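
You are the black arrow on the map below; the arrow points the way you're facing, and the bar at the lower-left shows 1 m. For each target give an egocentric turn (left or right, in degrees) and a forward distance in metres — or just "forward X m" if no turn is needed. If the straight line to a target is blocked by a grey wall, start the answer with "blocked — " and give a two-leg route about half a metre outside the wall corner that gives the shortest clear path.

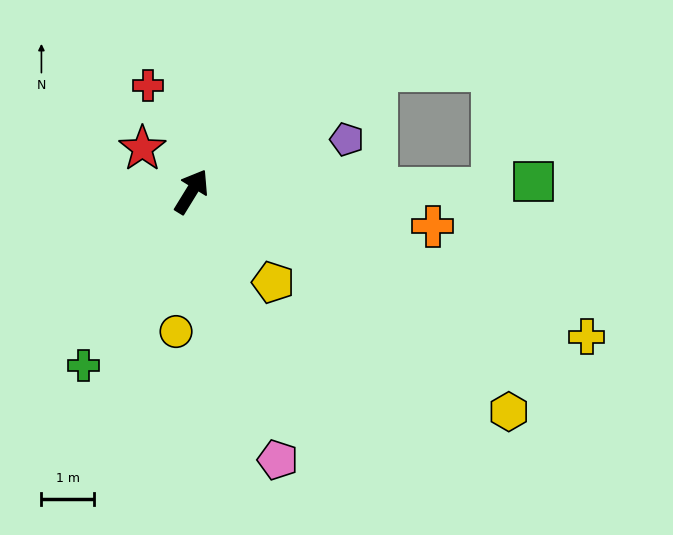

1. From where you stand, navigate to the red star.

turn left 80°, forward 1.2 m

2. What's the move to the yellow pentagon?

turn right 106°, forward 2.3 m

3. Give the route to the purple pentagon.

turn right 40°, forward 3.1 m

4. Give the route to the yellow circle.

turn right 155°, forward 2.7 m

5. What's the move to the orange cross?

turn right 67°, forward 4.7 m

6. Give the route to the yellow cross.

turn right 79°, forward 8.0 m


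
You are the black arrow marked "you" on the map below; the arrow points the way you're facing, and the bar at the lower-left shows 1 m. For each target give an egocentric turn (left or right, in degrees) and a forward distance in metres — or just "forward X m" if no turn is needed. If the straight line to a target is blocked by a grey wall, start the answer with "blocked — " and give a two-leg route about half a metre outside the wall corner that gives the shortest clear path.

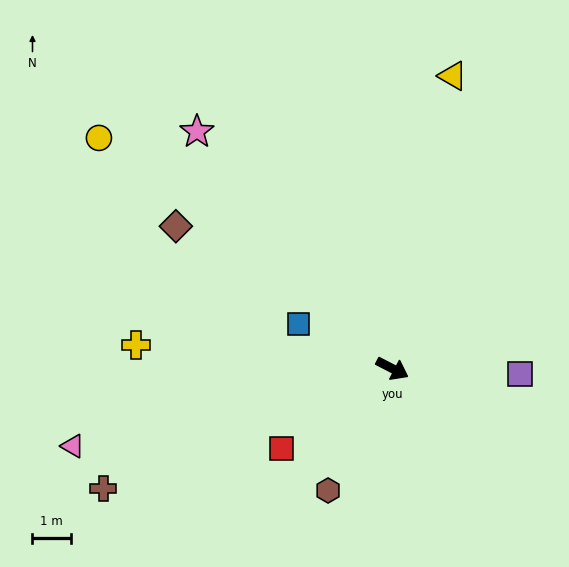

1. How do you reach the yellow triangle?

turn left 106°, forward 7.8 m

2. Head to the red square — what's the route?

turn right 117°, forward 3.6 m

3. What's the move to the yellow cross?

turn right 158°, forward 6.7 m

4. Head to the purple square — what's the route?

turn left 25°, forward 3.3 m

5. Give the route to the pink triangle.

turn right 139°, forward 8.6 m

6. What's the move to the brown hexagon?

turn right 90°, forward 3.6 m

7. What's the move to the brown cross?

turn right 130°, forward 8.1 m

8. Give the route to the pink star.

turn left 157°, forward 8.0 m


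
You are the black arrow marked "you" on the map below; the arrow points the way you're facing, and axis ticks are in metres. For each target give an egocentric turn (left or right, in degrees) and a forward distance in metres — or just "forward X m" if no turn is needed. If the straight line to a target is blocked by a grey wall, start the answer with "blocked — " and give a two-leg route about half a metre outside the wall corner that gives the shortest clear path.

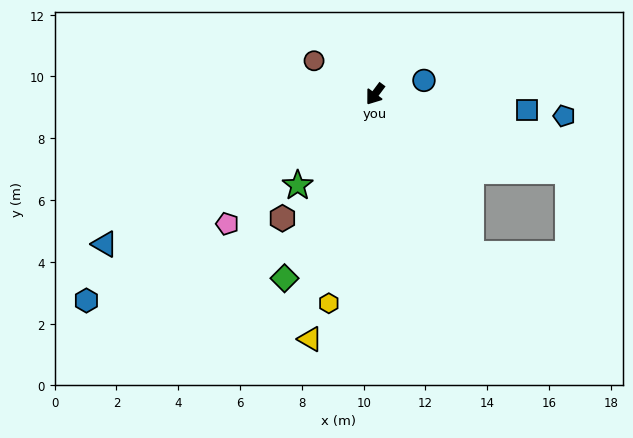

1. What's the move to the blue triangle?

turn right 24°, forward 10.0 m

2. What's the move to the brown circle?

turn right 82°, forward 2.2 m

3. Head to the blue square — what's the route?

turn left 121°, forward 5.0 m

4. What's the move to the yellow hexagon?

turn left 24°, forward 6.9 m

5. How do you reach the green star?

turn right 4°, forward 3.9 m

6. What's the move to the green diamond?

turn left 11°, forward 6.6 m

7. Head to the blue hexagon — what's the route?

turn right 18°, forward 11.5 m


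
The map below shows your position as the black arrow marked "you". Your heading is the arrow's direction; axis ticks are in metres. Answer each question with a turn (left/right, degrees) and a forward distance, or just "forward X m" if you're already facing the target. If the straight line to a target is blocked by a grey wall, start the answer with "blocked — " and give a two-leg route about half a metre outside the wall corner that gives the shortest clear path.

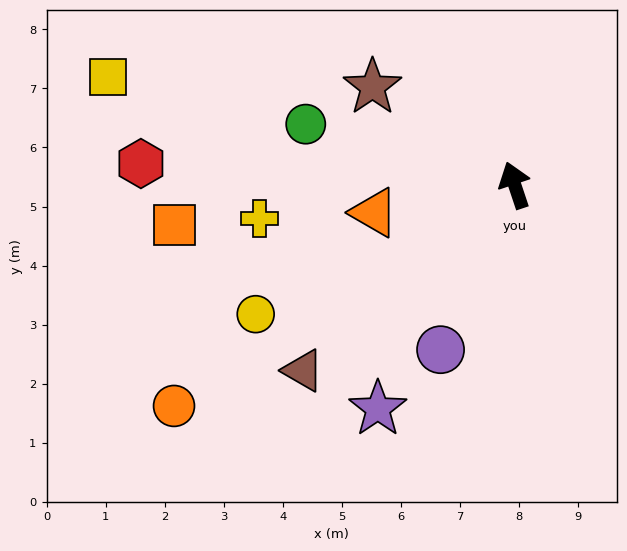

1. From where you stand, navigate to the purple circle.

turn left 137°, forward 3.1 m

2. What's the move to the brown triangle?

turn left 113°, forward 4.8 m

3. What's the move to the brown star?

turn left 37°, forward 2.9 m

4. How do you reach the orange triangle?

turn left 83°, forward 2.4 m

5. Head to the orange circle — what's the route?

turn left 104°, forward 6.9 m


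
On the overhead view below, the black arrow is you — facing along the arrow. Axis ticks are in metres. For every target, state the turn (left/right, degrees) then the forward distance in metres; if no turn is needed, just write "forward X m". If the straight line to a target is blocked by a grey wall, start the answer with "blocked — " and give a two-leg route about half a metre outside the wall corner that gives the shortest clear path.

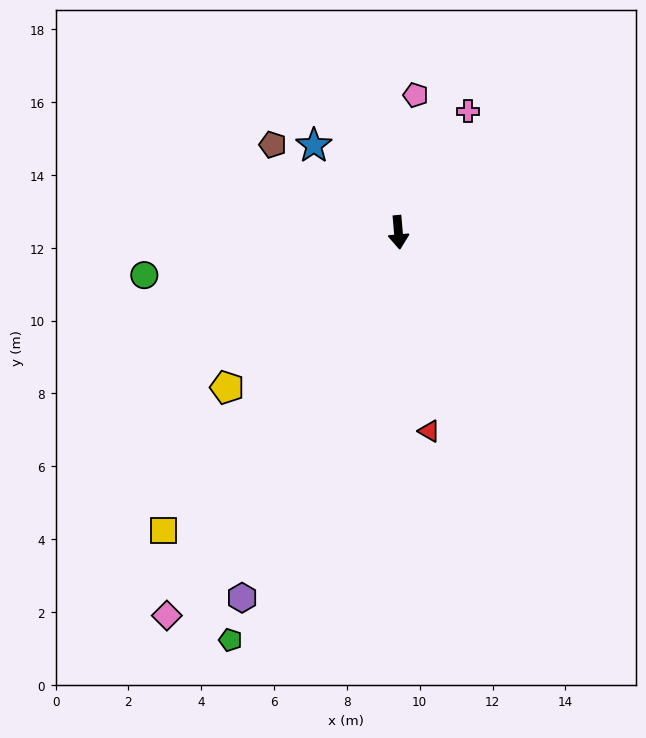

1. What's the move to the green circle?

turn right 85°, forward 7.1 m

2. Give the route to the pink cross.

turn left 145°, forward 3.8 m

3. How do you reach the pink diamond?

turn right 36°, forward 12.3 m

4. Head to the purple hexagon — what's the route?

turn right 28°, forward 10.9 m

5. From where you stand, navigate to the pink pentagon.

turn left 168°, forward 3.8 m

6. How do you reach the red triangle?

turn left 4°, forward 5.5 m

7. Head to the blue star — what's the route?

turn right 141°, forward 3.3 m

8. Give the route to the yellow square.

turn right 43°, forward 10.4 m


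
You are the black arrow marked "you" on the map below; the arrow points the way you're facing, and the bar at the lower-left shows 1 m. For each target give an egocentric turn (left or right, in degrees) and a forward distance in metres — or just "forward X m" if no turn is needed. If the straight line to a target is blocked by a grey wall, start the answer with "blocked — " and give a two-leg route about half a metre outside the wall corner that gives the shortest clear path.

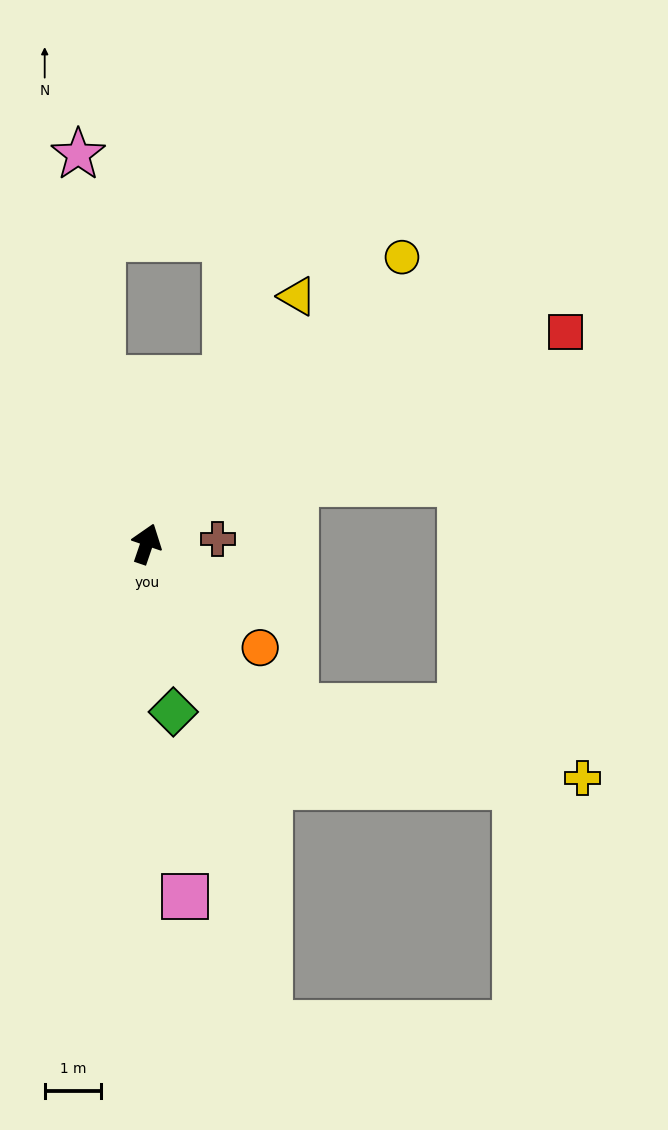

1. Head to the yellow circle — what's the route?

turn right 23°, forward 6.8 m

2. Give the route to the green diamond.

turn right 152°, forward 3.0 m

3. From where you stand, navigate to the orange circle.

turn right 114°, forward 2.7 m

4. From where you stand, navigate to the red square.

turn right 44°, forward 8.3 m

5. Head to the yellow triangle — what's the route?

turn right 12°, forward 5.1 m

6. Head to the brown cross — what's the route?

turn right 67°, forward 1.3 m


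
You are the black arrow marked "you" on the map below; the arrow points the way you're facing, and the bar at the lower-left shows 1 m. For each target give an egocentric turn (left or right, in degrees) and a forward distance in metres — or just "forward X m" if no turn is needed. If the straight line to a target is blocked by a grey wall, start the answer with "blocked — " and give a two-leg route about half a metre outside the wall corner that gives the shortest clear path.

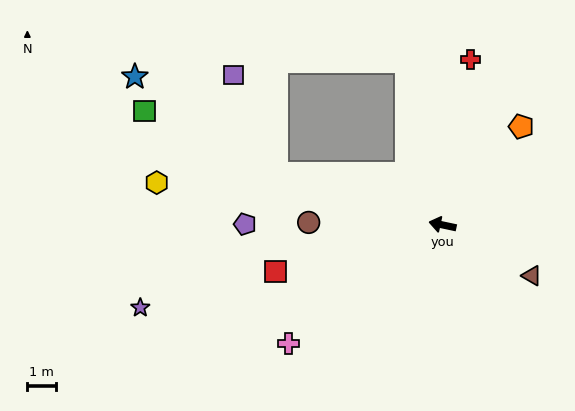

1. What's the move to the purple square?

blocked — turn right 5°, forward 6.1 m, then turn right 50°, forward 3.8 m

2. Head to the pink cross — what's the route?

turn left 50°, forward 6.8 m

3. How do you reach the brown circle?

turn left 11°, forward 4.7 m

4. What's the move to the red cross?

turn right 88°, forward 5.9 m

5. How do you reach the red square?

turn left 28°, forward 6.1 m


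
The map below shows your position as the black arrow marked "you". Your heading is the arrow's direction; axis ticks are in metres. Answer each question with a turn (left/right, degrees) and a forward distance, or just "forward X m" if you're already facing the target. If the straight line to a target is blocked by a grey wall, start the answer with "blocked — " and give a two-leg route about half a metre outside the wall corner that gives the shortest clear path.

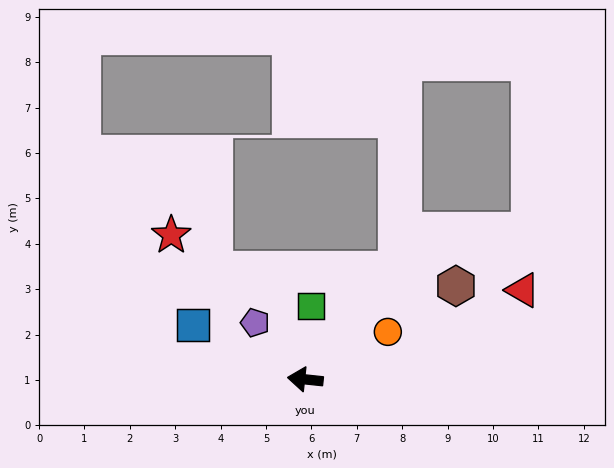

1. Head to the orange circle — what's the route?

turn right 144°, forward 2.1 m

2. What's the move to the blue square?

turn right 20°, forward 2.8 m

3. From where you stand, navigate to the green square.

turn right 89°, forward 1.6 m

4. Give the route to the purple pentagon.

turn right 42°, forward 1.7 m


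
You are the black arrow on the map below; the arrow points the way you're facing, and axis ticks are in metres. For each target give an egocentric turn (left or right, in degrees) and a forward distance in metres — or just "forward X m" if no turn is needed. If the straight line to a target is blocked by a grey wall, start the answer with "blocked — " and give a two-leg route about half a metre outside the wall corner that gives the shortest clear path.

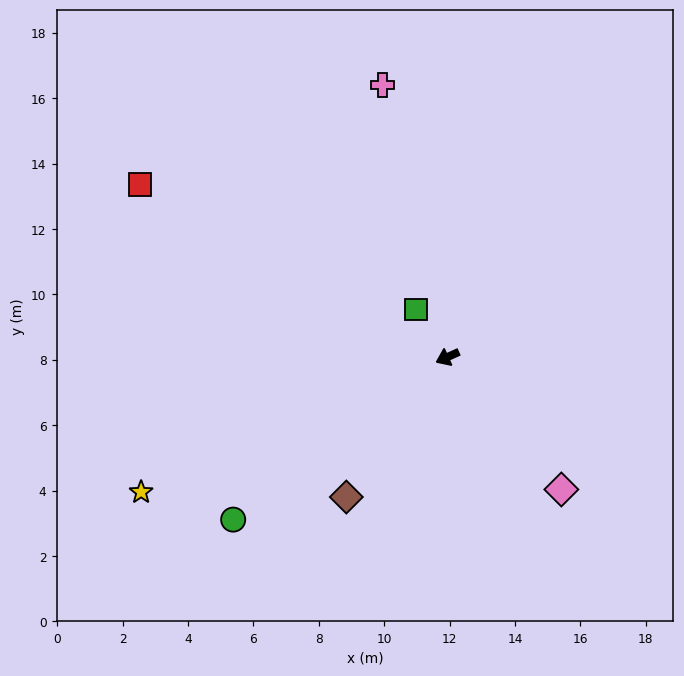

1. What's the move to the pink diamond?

turn left 106°, forward 5.3 m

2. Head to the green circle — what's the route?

turn left 13°, forward 8.2 m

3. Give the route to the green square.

turn right 81°, forward 1.7 m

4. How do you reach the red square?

turn right 54°, forward 10.8 m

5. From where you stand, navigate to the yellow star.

forward 10.2 m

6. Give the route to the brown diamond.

turn left 30°, forward 5.3 m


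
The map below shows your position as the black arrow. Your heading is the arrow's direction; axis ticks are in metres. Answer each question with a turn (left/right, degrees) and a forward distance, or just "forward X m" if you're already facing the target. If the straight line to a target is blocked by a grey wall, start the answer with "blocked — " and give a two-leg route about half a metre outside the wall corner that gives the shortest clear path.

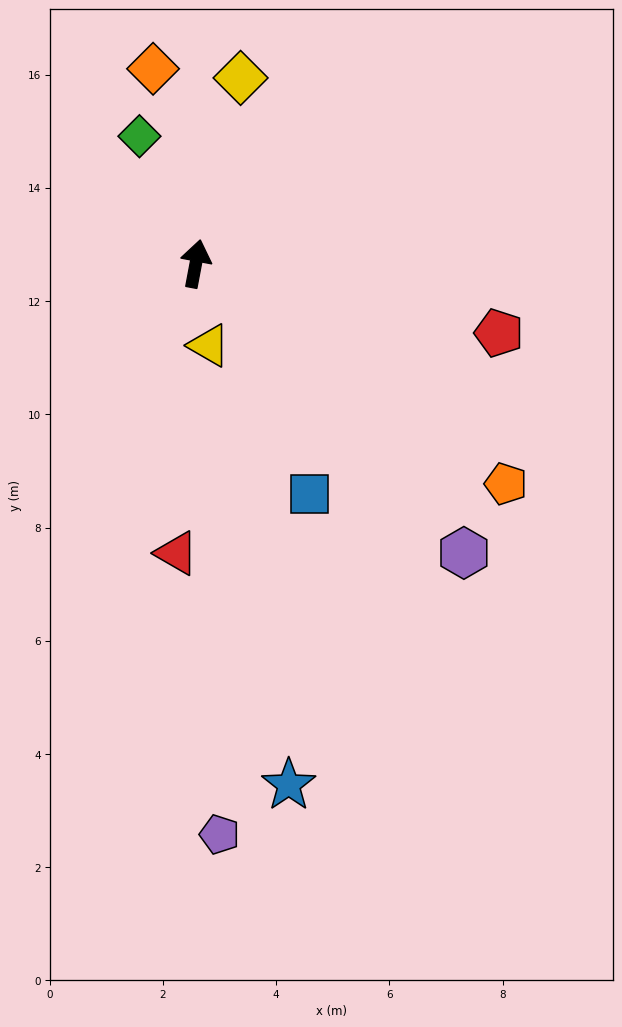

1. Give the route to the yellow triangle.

turn right 160°, forward 1.5 m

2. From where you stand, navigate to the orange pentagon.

turn right 115°, forward 6.7 m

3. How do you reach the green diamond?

turn left 35°, forward 2.5 m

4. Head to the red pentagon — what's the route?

turn right 92°, forward 5.5 m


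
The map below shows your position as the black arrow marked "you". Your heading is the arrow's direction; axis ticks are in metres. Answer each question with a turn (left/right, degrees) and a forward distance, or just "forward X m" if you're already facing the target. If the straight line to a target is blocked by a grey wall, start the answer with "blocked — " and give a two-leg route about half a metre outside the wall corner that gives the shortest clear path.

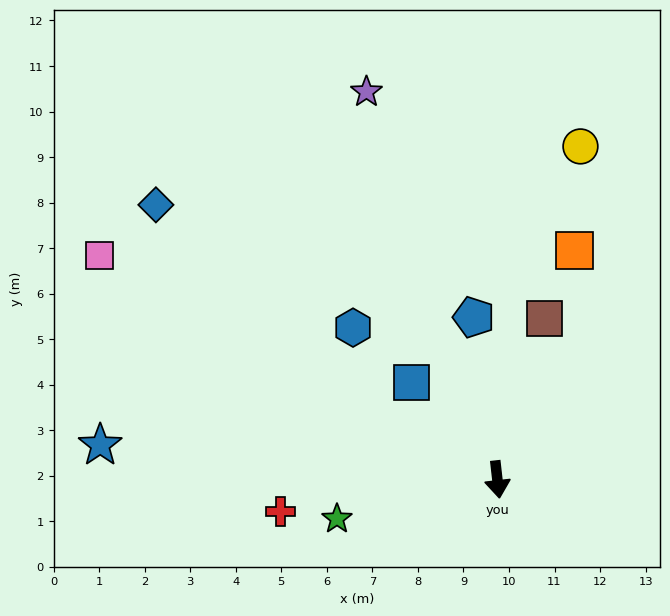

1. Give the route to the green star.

turn right 83°, forward 3.6 m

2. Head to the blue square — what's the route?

turn right 145°, forward 2.9 m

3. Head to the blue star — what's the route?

turn right 101°, forward 8.8 m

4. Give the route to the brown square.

turn left 157°, forward 3.7 m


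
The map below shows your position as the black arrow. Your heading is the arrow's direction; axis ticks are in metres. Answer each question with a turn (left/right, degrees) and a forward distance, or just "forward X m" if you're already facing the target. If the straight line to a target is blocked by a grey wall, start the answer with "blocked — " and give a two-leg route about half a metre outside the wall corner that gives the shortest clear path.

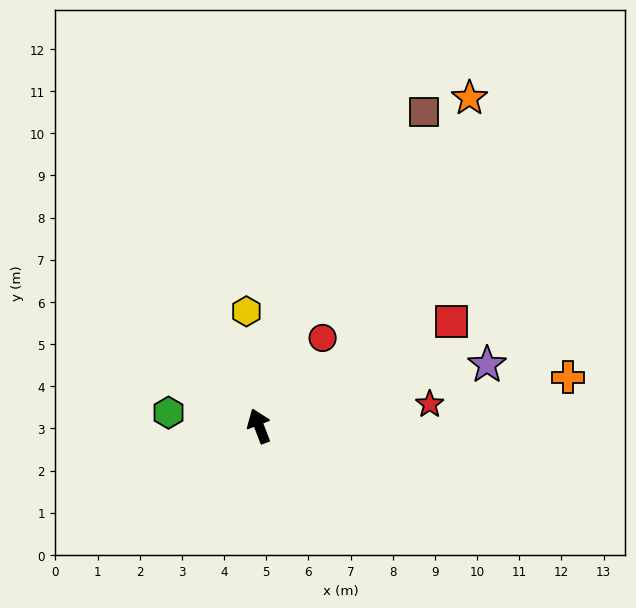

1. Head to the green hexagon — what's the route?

turn left 61°, forward 2.2 m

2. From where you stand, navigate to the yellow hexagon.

turn right 15°, forward 2.7 m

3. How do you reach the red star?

turn right 104°, forward 4.1 m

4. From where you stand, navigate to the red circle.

turn right 57°, forward 2.6 m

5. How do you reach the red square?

turn right 82°, forward 5.2 m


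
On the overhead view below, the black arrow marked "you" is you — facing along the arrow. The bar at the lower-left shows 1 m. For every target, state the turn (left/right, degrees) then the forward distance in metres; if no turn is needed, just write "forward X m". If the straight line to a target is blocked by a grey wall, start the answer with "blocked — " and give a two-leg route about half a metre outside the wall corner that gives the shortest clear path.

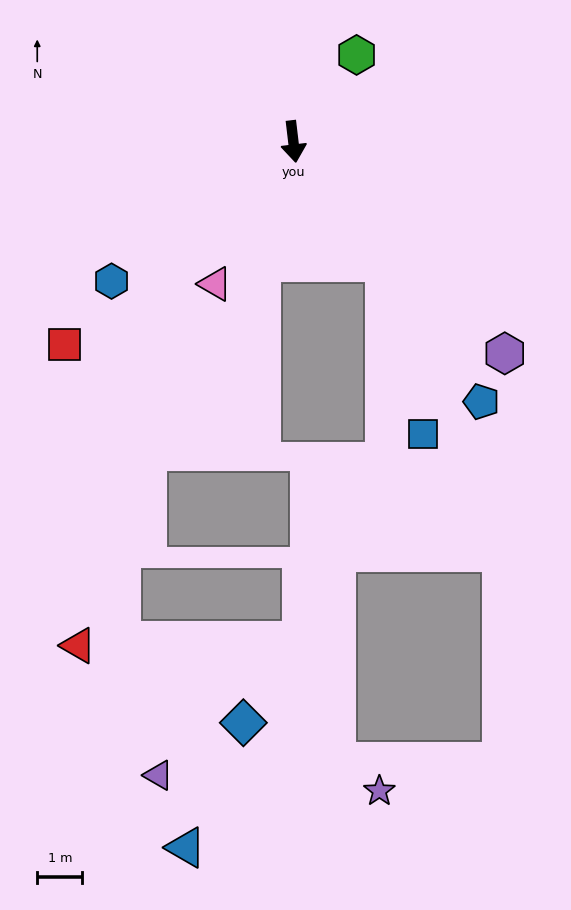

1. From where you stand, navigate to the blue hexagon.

turn right 59°, forward 5.1 m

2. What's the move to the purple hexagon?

turn left 38°, forward 6.6 m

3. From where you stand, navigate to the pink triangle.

turn right 36°, forward 3.6 m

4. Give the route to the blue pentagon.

turn left 29°, forward 7.1 m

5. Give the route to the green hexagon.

turn left 137°, forward 2.4 m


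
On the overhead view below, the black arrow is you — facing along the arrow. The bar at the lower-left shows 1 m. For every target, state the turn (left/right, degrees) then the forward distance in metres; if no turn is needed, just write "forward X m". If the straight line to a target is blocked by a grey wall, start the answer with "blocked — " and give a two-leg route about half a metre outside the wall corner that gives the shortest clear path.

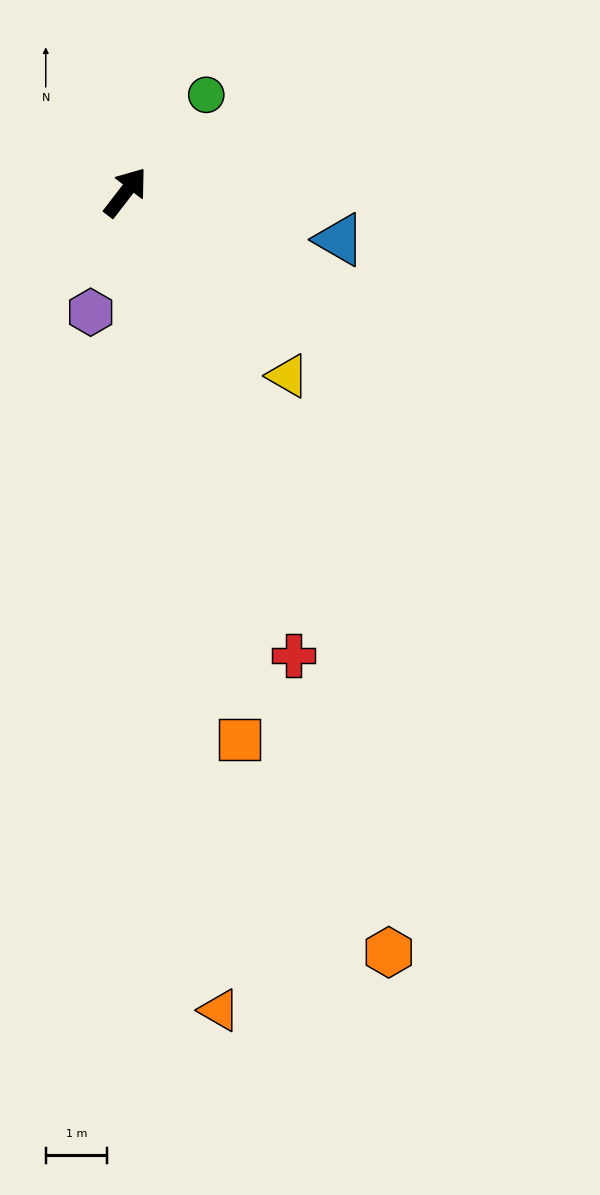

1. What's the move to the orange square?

turn right 131°, forward 9.1 m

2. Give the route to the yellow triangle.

turn right 101°, forward 4.0 m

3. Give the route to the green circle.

turn right 2°, forward 2.1 m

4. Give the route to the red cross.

turn right 122°, forward 8.0 m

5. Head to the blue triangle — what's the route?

turn right 65°, forward 3.6 m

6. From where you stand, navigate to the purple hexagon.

turn right 159°, forward 2.0 m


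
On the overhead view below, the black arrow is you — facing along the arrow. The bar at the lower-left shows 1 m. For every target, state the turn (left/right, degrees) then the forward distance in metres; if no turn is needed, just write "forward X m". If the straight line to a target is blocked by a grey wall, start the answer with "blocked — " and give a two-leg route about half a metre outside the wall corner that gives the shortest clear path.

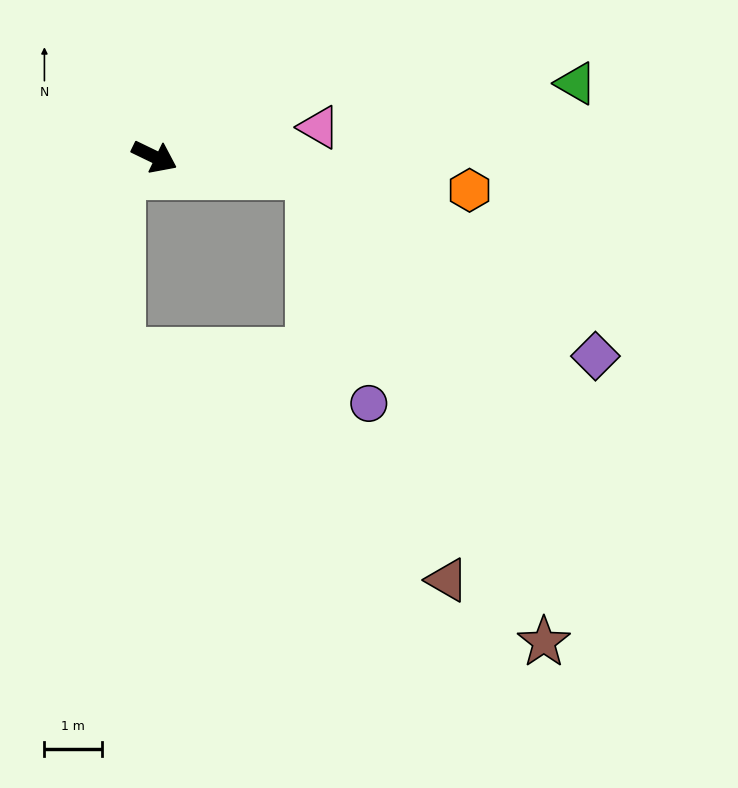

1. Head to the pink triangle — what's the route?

turn left 36°, forward 2.9 m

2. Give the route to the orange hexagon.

turn left 20°, forward 5.5 m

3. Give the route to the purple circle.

blocked — turn left 19°, forward 2.7 m, then turn right 69°, forward 4.1 m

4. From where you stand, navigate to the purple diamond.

blocked — turn left 19°, forward 2.7 m, then turn right 26°, forward 5.9 m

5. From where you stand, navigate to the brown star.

blocked — turn left 19°, forward 2.7 m, then turn right 57°, forward 9.1 m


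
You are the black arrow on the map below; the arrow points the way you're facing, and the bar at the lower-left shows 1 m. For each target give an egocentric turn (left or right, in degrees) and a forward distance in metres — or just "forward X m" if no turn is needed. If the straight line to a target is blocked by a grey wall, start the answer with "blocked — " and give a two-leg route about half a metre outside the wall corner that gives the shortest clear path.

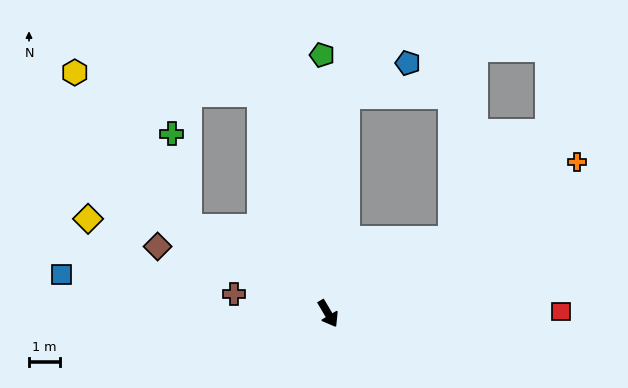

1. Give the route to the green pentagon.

turn left 151°, forward 8.3 m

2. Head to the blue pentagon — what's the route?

blocked — turn left 145°, forward 7.0 m, then turn right 57°, forward 2.2 m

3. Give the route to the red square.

turn left 60°, forward 7.4 m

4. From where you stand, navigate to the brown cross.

turn right 132°, forward 3.1 m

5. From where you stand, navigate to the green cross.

blocked — turn right 152°, forward 5.2 m, then turn right 49°, forward 3.0 m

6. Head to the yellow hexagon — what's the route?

blocked — turn right 152°, forward 5.2 m, then turn right 22°, forward 6.1 m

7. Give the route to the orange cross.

turn left 91°, forward 9.3 m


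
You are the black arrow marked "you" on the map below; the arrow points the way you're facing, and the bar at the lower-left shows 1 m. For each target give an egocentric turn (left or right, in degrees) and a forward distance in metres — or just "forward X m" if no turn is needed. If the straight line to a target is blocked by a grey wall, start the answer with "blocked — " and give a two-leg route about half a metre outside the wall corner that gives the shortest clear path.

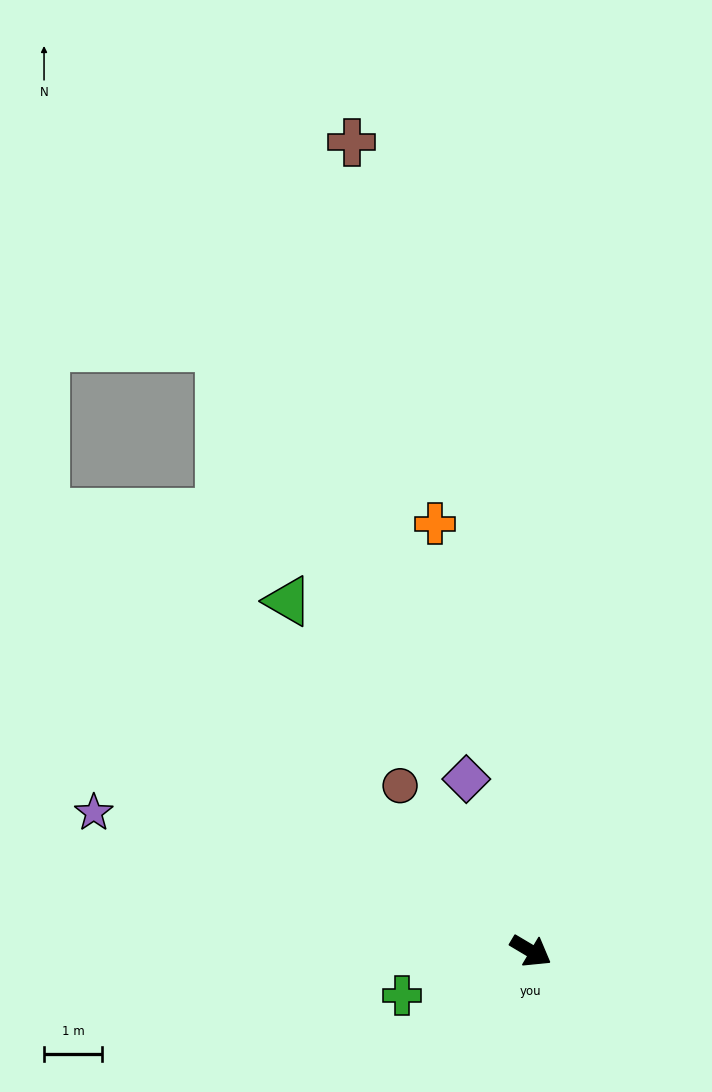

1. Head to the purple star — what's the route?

turn right 167°, forward 7.9 m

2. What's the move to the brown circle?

turn left 159°, forward 3.7 m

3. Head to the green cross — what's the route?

turn right 130°, forward 2.4 m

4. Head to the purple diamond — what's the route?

turn left 141°, forward 3.2 m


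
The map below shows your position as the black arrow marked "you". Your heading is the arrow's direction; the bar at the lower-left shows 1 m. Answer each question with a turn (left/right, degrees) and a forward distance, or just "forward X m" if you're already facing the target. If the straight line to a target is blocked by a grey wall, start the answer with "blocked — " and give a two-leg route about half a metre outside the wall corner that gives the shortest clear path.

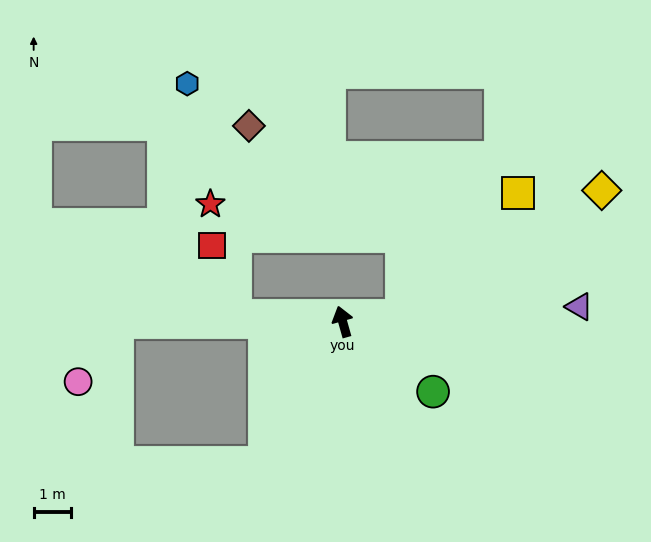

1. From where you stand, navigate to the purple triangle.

turn right 102°, forward 6.3 m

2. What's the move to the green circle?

turn right 143°, forward 3.0 m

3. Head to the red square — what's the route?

blocked — turn left 70°, forward 2.8 m, then turn right 66°, forward 1.9 m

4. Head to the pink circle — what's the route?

blocked — turn left 75°, forward 6.0 m, then turn left 55°, forward 1.9 m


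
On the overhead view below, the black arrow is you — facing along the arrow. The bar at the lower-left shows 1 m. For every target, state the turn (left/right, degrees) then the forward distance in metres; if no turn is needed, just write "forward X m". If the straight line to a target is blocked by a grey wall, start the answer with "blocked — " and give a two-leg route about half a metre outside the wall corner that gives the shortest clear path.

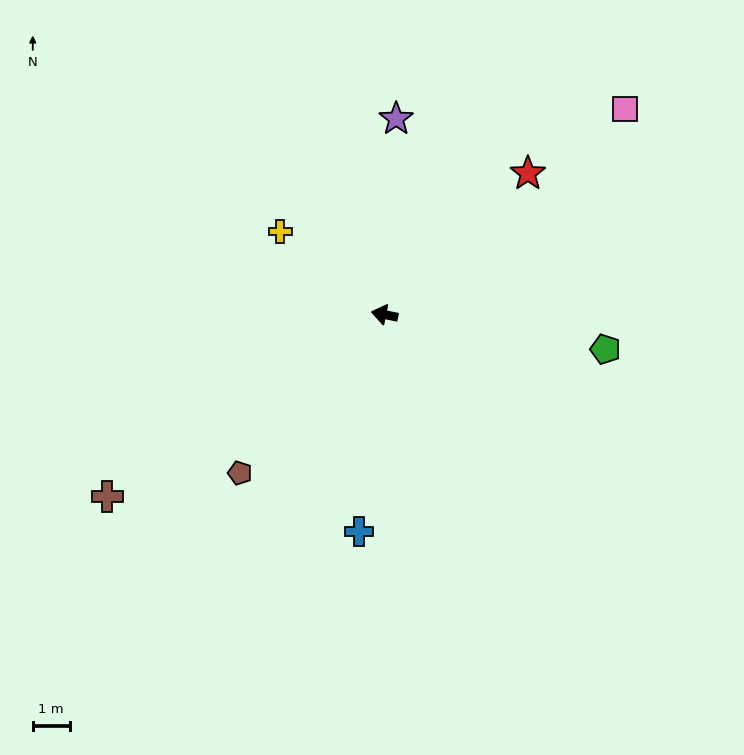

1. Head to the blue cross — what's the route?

turn left 95°, forward 5.9 m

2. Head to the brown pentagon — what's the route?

turn left 59°, forward 5.8 m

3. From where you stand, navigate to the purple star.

turn right 82°, forward 5.3 m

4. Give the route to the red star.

turn right 124°, forward 5.4 m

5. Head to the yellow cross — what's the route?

turn right 27°, forward 3.6 m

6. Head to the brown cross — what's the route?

turn left 45°, forward 9.0 m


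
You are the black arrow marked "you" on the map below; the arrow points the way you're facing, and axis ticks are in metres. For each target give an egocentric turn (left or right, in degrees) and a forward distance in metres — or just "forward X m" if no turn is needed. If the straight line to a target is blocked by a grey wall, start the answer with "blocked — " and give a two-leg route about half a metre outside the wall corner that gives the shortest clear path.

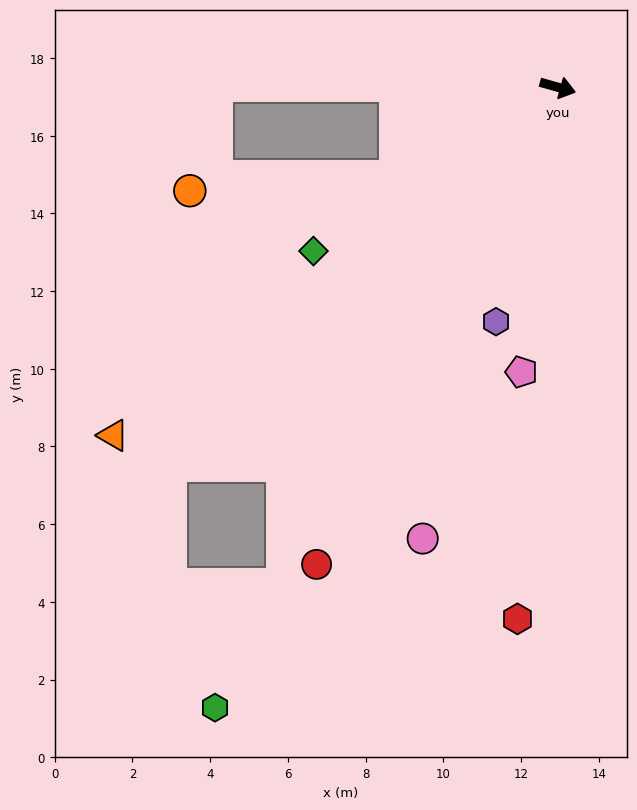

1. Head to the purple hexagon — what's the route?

turn right 89°, forward 6.2 m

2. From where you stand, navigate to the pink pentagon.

turn right 82°, forward 7.4 m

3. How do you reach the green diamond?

turn right 130°, forward 7.6 m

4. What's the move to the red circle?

turn right 101°, forward 13.8 m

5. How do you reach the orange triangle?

turn right 126°, forward 14.5 m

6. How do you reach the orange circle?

blocked — turn right 135°, forward 4.8 m, then turn right 25°, forward 5.3 m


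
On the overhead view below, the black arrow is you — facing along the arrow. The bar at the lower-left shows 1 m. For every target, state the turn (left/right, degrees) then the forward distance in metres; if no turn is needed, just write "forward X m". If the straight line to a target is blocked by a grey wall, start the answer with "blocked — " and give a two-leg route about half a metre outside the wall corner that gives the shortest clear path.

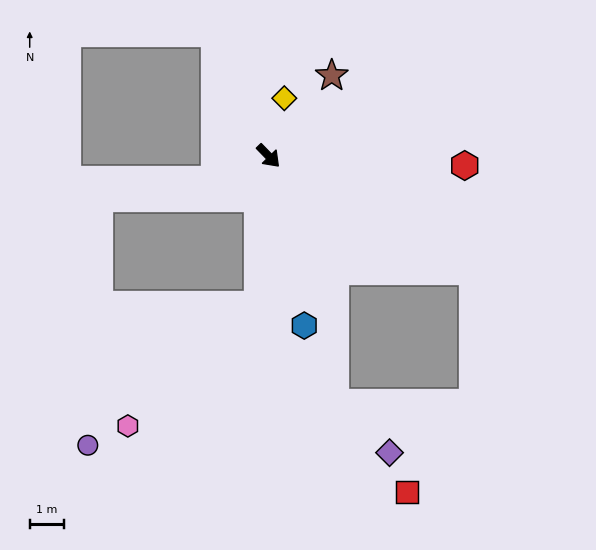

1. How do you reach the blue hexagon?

turn right 32°, forward 5.0 m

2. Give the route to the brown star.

turn left 98°, forward 2.9 m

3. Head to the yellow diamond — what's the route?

turn left 121°, forward 1.7 m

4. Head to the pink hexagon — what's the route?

blocked — turn right 48°, forward 4.3 m, then turn right 44°, forward 5.1 m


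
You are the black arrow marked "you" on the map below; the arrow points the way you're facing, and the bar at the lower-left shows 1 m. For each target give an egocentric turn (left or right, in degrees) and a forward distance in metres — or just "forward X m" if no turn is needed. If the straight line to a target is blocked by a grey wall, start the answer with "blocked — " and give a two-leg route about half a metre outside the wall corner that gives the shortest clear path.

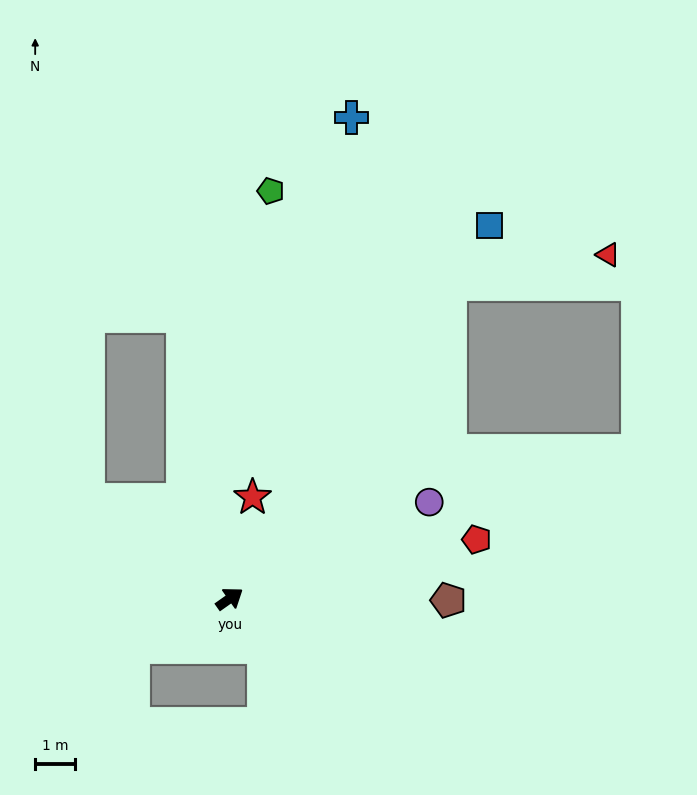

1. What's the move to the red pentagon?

turn right 22°, forward 6.3 m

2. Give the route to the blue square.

turn left 20°, forward 11.3 m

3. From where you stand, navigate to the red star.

turn left 42°, forward 2.6 m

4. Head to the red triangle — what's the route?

blocked — turn left 20°, forward 9.5 m, then turn right 45°, forward 4.0 m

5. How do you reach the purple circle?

turn right 9°, forward 5.5 m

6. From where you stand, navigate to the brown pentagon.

turn right 36°, forward 5.4 m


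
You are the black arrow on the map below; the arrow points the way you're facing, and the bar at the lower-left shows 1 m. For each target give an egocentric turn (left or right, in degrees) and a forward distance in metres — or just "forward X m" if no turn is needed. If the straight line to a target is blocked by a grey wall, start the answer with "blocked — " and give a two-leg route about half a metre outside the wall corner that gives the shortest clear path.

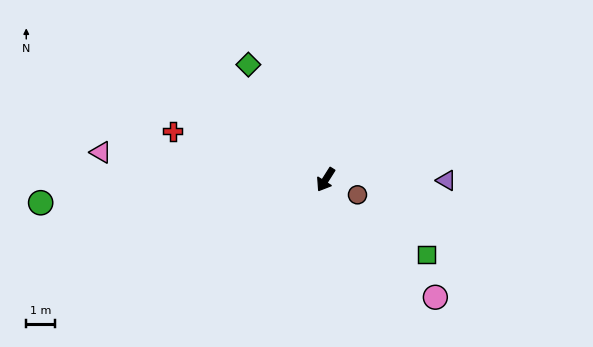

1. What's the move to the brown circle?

turn left 97°, forward 1.2 m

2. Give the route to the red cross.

turn right 75°, forward 5.5 m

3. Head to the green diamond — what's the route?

turn right 114°, forward 4.8 m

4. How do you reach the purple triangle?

turn left 122°, forward 4.2 m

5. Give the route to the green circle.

turn right 53°, forward 9.9 m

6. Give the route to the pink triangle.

turn right 65°, forward 7.8 m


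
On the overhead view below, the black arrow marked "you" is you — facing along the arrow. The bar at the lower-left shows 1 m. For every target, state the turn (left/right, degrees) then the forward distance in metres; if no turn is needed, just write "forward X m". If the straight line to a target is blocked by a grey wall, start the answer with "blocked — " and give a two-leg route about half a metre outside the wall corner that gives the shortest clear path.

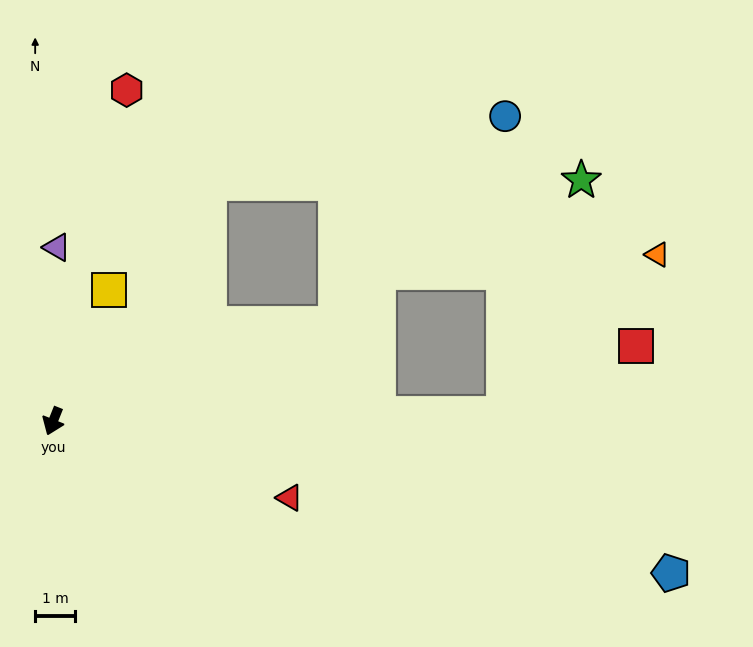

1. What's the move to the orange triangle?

blocked — turn left 113°, forward 11.2 m, then turn left 44°, forward 5.5 m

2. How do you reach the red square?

blocked — turn left 113°, forward 11.2 m, then turn left 25°, forward 3.7 m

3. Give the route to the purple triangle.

turn right 160°, forward 4.3 m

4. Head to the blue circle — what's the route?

blocked — turn left 131°, forward 7.4 m, then turn left 31°, forward 6.7 m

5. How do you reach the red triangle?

turn left 94°, forward 6.2 m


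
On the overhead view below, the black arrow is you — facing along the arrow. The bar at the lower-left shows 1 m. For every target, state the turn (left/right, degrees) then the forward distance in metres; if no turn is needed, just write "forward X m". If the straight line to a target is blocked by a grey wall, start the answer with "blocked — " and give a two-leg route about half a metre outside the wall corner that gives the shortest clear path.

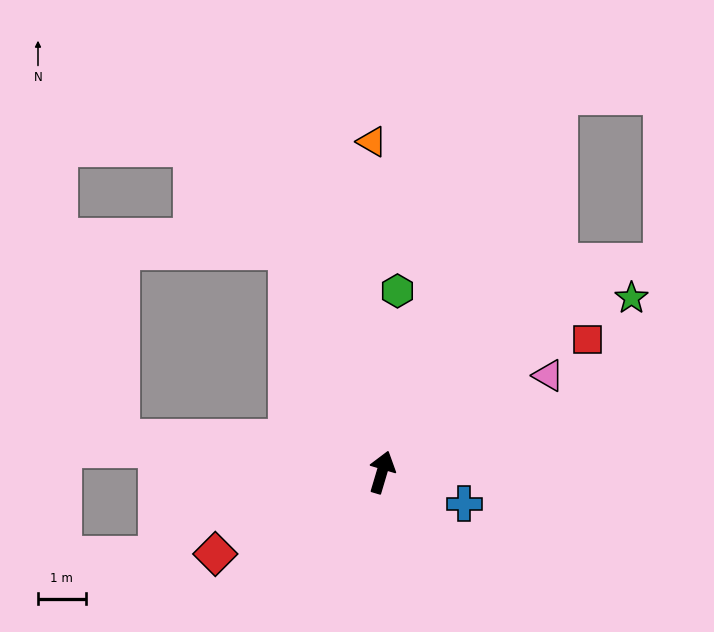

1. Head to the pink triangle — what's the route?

turn right 43°, forward 4.0 m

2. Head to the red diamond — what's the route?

turn left 133°, forward 3.9 m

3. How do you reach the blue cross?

turn right 95°, forward 1.9 m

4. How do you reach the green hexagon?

turn left 12°, forward 3.8 m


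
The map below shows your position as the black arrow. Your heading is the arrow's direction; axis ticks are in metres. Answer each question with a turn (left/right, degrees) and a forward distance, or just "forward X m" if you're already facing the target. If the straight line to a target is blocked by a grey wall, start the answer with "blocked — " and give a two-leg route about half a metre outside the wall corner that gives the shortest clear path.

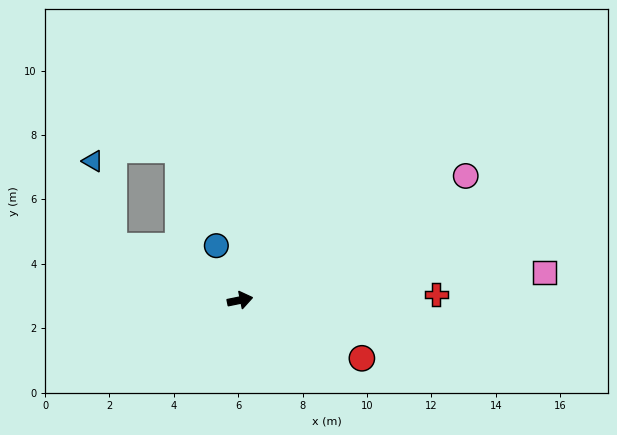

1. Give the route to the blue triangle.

blocked — turn left 145°, forward 4.3 m, then turn right 53°, forward 2.7 m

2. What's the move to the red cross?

turn right 10°, forward 6.1 m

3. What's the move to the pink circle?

turn left 17°, forward 8.0 m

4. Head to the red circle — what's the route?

turn right 37°, forward 4.2 m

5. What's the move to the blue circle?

turn left 102°, forward 1.8 m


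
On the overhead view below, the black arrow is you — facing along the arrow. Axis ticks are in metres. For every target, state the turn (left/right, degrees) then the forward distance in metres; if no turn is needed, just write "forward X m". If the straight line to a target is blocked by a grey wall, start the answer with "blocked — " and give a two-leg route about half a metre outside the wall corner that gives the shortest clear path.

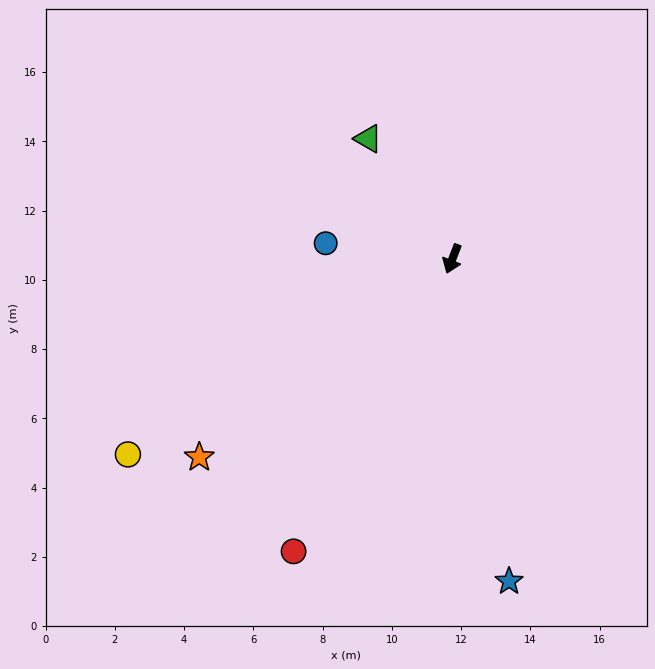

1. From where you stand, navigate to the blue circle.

turn right 76°, forward 3.7 m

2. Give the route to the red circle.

turn right 7°, forward 9.6 m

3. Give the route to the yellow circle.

turn right 38°, forward 10.9 m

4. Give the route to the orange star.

turn right 31°, forward 9.3 m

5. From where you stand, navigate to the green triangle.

turn right 124°, forward 4.2 m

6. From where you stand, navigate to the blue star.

turn left 31°, forward 9.5 m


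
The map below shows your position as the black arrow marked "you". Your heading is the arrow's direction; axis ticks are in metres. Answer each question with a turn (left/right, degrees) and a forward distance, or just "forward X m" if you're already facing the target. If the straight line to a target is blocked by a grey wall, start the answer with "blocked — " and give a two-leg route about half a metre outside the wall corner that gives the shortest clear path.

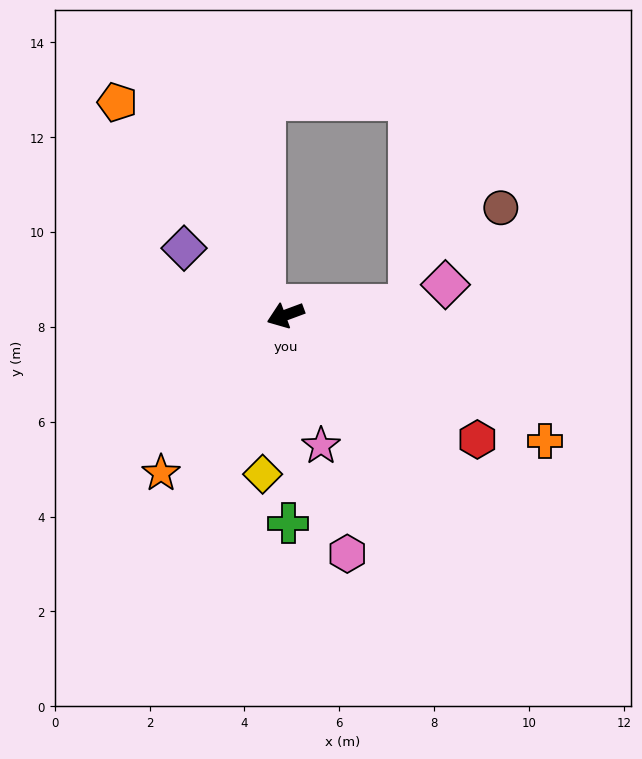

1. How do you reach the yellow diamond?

turn left 61°, forward 3.4 m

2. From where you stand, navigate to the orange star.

turn left 31°, forward 4.2 m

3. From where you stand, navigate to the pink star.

turn left 85°, forward 2.9 m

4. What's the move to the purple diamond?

turn right 54°, forward 2.6 m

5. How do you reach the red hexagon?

turn left 127°, forward 4.8 m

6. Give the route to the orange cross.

turn left 134°, forward 6.1 m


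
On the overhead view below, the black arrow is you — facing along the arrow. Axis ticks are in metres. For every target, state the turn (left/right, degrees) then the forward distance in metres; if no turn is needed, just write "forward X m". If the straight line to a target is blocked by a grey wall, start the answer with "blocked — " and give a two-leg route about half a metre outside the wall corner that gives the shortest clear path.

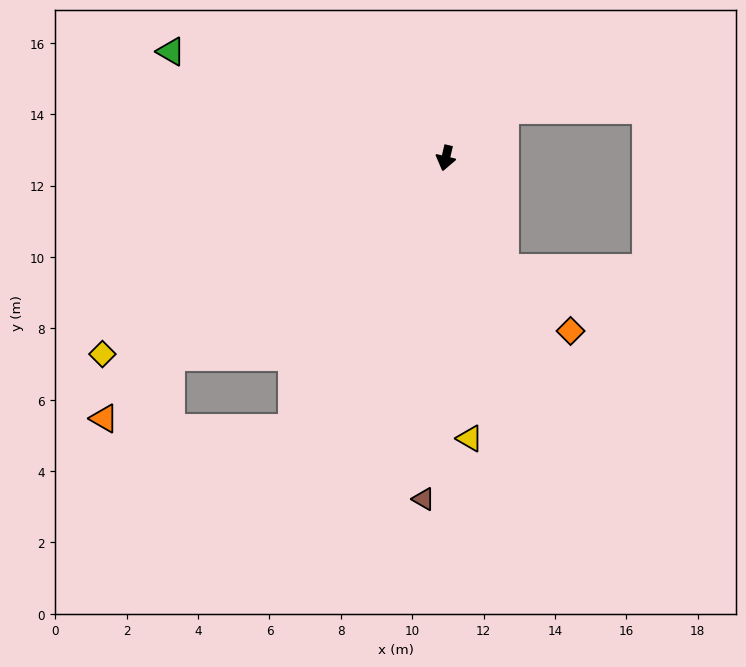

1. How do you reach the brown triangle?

turn left 10°, forward 9.6 m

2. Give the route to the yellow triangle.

turn left 18°, forward 7.9 m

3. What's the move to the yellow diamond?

turn right 47°, forward 11.1 m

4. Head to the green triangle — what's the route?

turn right 98°, forward 8.3 m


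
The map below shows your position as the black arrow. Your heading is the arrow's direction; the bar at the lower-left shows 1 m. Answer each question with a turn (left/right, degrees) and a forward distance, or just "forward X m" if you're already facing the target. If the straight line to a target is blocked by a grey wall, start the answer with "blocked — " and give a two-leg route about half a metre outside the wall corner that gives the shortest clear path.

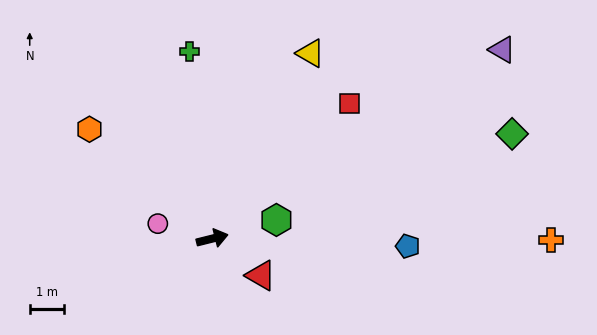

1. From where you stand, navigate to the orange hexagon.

turn left 124°, forward 4.8 m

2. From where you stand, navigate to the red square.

turn left 31°, forward 5.6 m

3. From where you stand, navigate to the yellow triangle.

turn left 48°, forward 6.1 m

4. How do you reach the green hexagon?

turn left 2°, forward 2.0 m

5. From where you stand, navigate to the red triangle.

turn right 51°, forward 1.8 m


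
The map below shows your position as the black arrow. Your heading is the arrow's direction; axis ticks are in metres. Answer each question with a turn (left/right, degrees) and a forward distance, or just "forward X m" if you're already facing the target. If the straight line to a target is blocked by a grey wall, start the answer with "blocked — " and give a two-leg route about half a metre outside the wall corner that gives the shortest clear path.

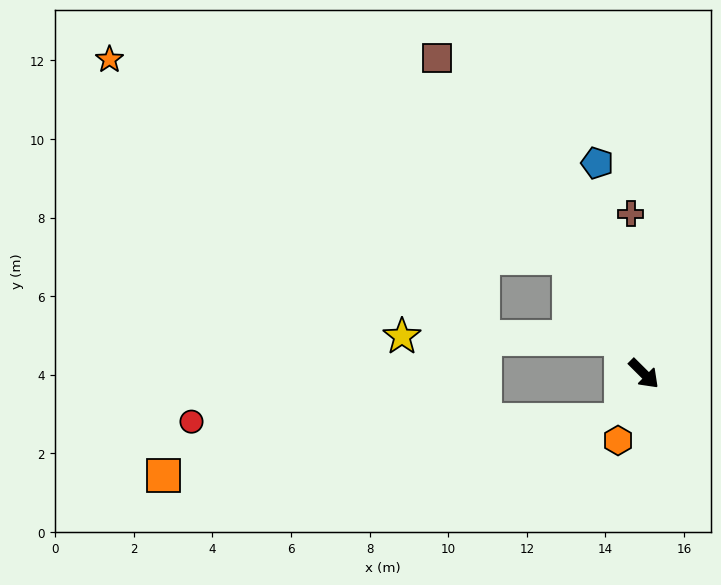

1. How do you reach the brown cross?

turn left 140°, forward 4.1 m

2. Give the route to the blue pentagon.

turn left 147°, forward 5.5 m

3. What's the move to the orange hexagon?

turn right 66°, forward 1.8 m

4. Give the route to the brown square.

turn left 168°, forward 9.6 m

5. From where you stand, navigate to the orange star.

blocked — turn left 168°, forward 3.5 m, then turn left 33°, forward 12.7 m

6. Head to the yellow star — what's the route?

blocked — turn left 169°, forward 1.1 m, then turn left 55°, forward 5.6 m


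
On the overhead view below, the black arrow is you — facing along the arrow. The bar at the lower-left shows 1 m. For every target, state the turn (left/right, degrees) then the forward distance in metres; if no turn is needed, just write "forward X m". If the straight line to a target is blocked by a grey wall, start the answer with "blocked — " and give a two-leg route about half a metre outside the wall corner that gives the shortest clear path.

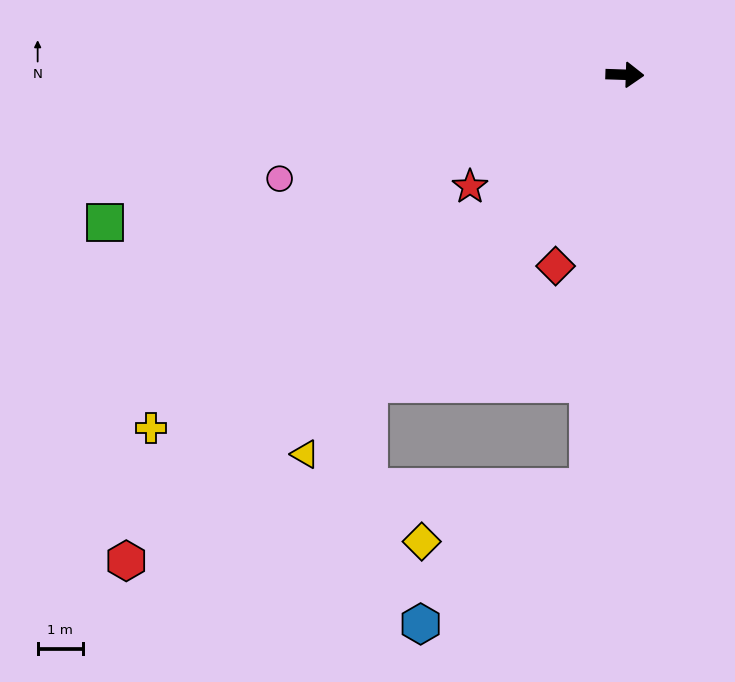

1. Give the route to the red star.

turn right 142°, forward 4.3 m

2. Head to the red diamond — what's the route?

turn right 108°, forward 4.5 m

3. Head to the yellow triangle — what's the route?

turn right 128°, forward 11.1 m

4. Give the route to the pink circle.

turn right 161°, forward 8.0 m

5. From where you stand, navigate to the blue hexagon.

blocked — turn right 93°, forward 9.2 m, then turn right 46°, forward 4.8 m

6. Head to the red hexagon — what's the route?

turn right 134°, forward 15.5 m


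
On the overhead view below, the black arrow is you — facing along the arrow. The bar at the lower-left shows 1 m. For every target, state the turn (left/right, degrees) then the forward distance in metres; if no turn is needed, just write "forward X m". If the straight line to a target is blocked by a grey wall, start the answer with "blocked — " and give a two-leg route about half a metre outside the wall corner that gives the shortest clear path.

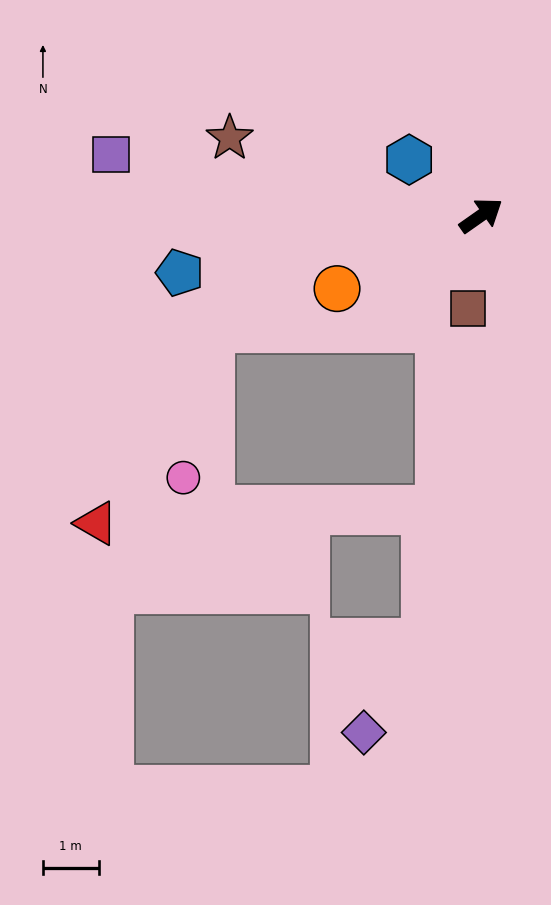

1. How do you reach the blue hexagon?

turn left 107°, forward 1.6 m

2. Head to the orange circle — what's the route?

turn left 172°, forward 2.9 m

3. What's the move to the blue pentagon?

turn left 156°, forward 5.5 m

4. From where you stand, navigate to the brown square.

turn right 133°, forward 1.7 m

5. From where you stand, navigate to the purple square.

turn left 136°, forward 6.7 m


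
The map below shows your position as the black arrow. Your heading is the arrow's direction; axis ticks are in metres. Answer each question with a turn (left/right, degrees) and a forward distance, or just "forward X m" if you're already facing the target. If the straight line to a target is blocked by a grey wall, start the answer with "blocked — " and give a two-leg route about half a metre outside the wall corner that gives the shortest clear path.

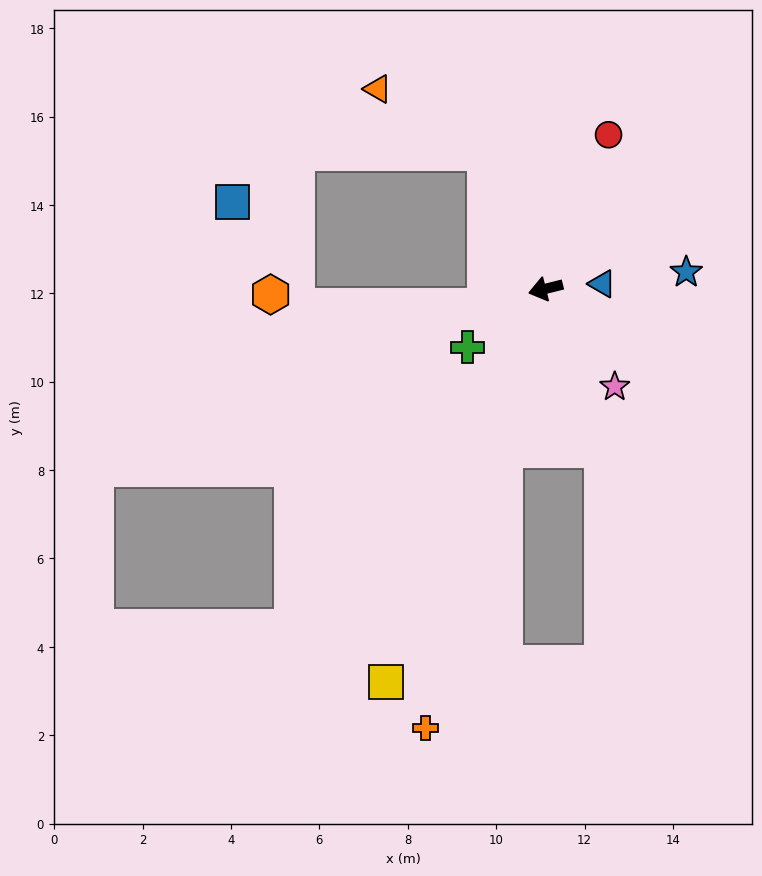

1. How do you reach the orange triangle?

blocked — turn right 80°, forward 3.4 m, then turn left 36°, forward 2.8 m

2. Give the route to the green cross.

turn left 23°, forward 2.2 m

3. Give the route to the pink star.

turn left 111°, forward 2.7 m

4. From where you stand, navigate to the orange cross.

turn left 61°, forward 10.3 m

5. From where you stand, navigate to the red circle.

turn right 126°, forward 3.8 m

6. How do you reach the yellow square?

turn left 54°, forward 9.6 m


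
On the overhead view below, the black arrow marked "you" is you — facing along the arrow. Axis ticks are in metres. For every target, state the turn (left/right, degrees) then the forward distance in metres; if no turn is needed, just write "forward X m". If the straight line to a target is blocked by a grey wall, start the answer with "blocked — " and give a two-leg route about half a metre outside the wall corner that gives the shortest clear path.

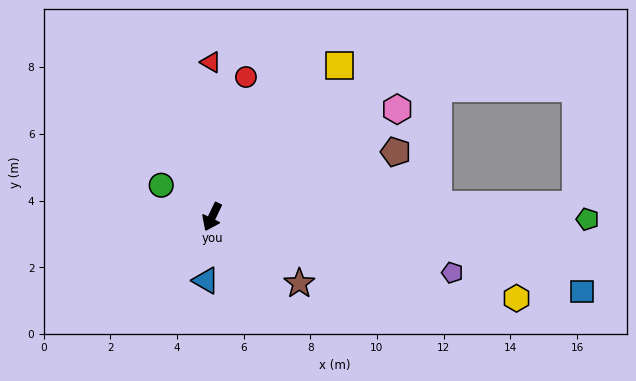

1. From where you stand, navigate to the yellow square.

turn left 165°, forward 5.9 m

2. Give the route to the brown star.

turn left 78°, forward 3.3 m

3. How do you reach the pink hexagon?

turn left 146°, forward 6.4 m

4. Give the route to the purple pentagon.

turn left 102°, forward 7.4 m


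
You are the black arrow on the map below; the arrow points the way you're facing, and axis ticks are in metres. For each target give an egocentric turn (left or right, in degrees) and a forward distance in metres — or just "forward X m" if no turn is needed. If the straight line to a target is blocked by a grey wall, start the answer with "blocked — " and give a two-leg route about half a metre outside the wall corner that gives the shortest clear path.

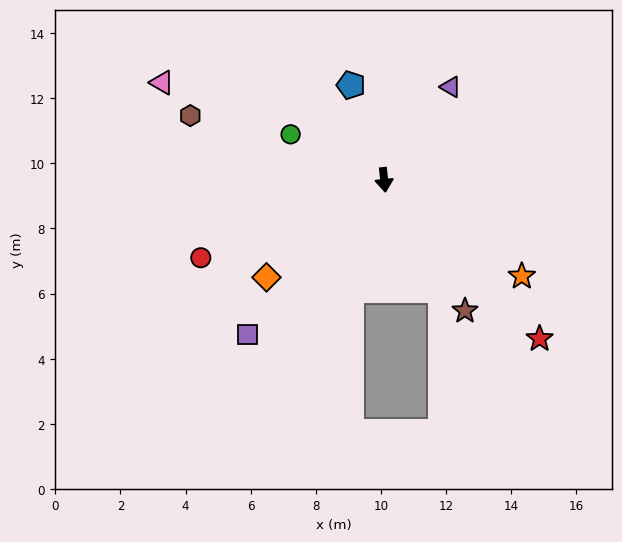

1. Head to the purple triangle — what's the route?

turn left 139°, forward 3.5 m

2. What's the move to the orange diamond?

turn right 56°, forward 4.7 m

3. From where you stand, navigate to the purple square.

turn right 47°, forward 6.3 m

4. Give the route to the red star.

turn left 38°, forward 6.8 m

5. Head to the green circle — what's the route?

turn right 122°, forward 3.2 m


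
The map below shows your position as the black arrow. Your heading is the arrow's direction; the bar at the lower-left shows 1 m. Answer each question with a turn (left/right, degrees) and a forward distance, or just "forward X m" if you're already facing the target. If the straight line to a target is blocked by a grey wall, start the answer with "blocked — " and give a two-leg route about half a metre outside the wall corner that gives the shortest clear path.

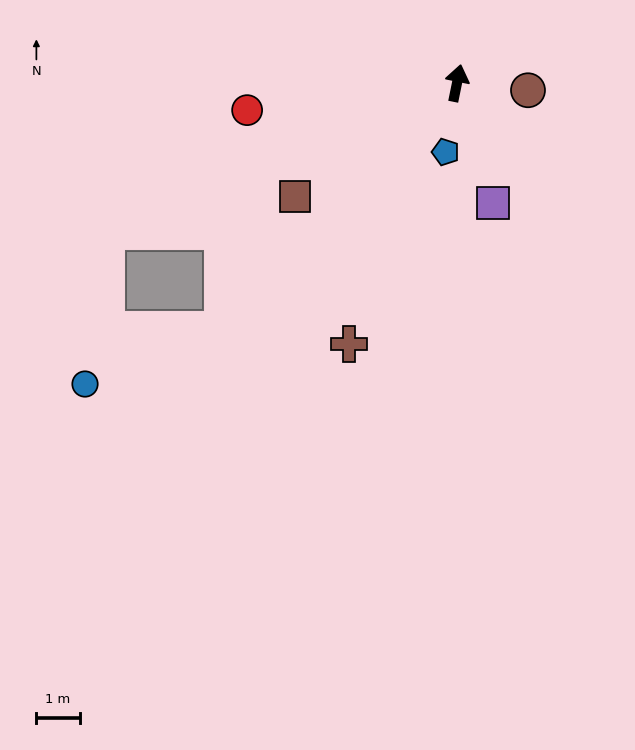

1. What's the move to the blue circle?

blocked — turn left 148°, forward 7.9 m, then turn right 25°, forward 3.4 m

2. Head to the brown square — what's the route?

turn left 137°, forward 4.6 m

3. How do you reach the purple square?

turn right 152°, forward 2.9 m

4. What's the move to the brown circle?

turn right 84°, forward 1.6 m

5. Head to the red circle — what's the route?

turn left 109°, forward 4.9 m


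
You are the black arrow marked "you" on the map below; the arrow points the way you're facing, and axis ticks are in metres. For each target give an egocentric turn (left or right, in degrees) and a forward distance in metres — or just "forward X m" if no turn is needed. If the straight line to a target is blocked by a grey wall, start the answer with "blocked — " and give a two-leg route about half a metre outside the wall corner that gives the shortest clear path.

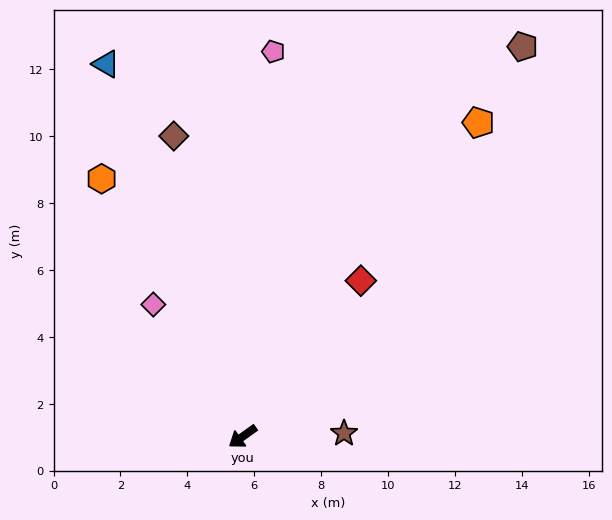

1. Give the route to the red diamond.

turn right 163°, forward 5.8 m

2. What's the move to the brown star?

turn left 146°, forward 3.0 m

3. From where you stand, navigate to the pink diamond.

turn right 92°, forward 4.8 m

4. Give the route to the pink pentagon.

turn right 130°, forward 11.5 m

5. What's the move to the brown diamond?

turn right 113°, forward 9.2 m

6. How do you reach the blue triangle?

turn right 105°, forward 11.9 m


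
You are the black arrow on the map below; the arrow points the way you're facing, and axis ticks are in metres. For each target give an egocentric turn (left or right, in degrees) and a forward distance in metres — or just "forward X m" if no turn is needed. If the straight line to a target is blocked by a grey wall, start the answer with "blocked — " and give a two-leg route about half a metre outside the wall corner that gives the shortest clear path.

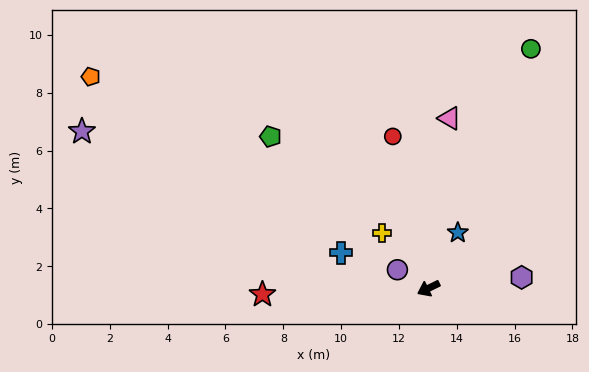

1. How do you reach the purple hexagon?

turn left 161°, forward 3.2 m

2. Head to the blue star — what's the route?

turn right 144°, forward 2.2 m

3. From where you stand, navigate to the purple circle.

turn right 57°, forward 1.3 m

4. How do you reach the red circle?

turn right 103°, forward 5.4 m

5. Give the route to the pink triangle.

turn right 123°, forward 5.9 m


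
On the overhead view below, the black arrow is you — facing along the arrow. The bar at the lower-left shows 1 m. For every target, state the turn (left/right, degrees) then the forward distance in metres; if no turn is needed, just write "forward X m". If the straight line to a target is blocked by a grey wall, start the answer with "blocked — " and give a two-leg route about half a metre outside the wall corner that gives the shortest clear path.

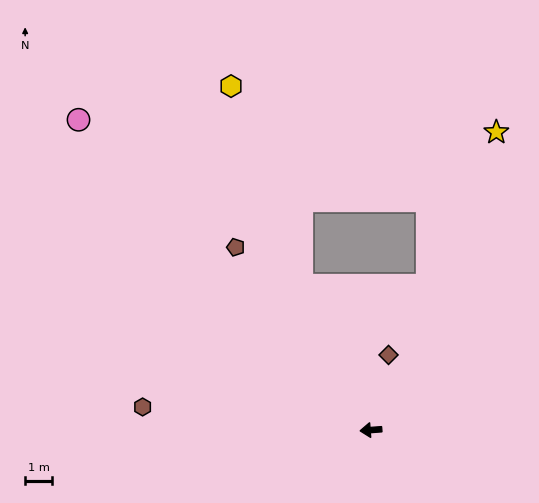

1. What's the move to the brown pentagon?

turn right 58°, forward 8.5 m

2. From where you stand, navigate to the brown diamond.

turn right 107°, forward 2.9 m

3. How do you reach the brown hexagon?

turn right 10°, forward 8.6 m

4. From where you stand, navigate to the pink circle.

turn right 51°, forward 15.9 m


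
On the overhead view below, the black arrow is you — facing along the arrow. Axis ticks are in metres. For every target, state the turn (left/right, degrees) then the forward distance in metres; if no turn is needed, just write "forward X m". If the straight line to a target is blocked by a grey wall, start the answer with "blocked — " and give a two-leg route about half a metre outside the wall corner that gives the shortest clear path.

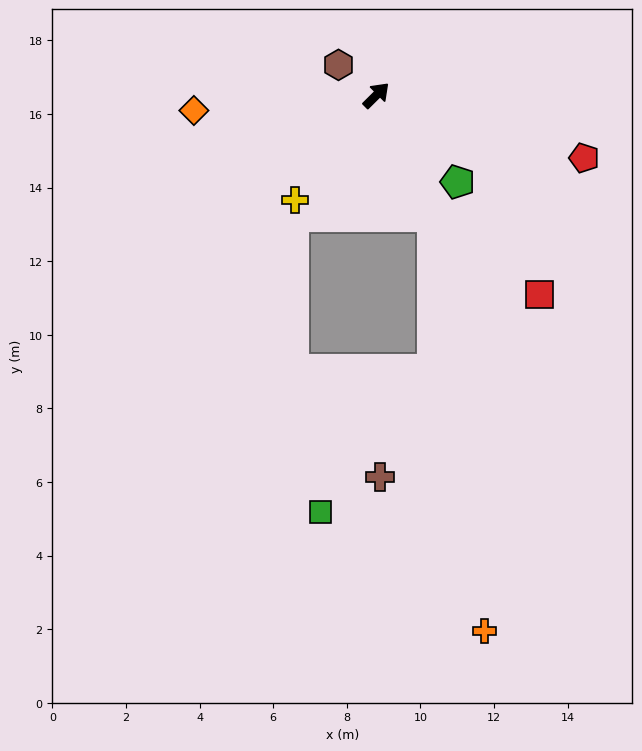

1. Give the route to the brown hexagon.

turn left 96°, forward 1.3 m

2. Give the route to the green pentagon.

turn right 92°, forward 3.2 m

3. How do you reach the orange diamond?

turn left 140°, forward 5.0 m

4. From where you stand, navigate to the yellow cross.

turn right 173°, forward 3.6 m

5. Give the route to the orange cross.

blocked — turn right 110°, forward 3.6 m, then turn right 18°, forward 11.3 m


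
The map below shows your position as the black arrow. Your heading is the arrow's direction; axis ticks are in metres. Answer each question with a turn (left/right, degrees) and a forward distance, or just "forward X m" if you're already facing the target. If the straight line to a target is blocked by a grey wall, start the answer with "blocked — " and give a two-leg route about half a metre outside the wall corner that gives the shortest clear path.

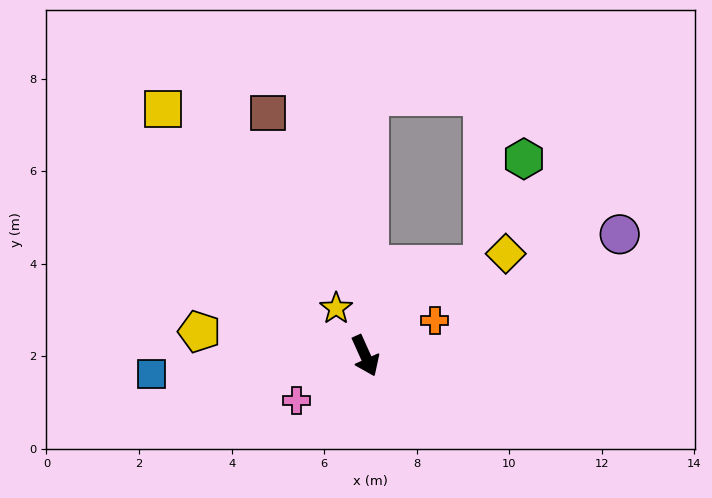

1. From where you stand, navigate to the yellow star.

turn right 173°, forward 1.2 m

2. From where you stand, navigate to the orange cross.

turn left 93°, forward 1.7 m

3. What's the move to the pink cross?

turn right 81°, forward 1.8 m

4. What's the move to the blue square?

turn right 109°, forward 4.6 m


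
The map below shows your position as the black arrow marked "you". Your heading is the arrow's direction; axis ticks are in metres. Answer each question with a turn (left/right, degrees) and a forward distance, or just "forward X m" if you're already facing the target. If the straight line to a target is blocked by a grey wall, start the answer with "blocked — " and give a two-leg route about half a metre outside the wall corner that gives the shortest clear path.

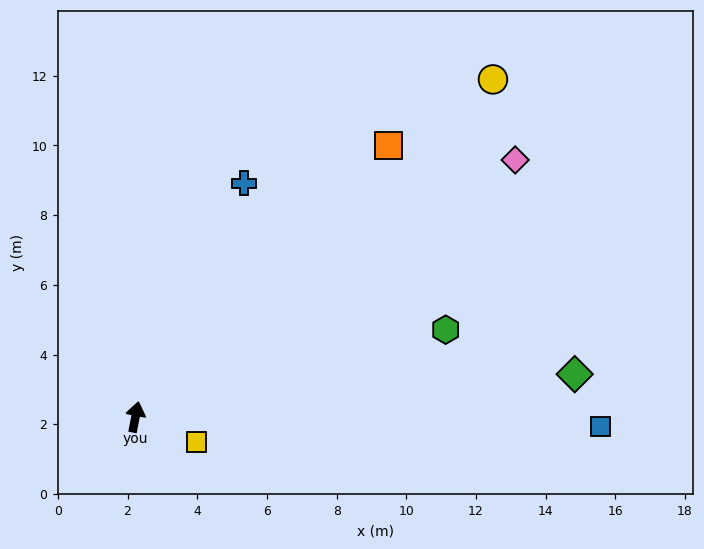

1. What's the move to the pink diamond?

turn right 45°, forward 13.2 m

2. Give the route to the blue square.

turn right 80°, forward 13.3 m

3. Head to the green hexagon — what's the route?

turn right 63°, forward 9.2 m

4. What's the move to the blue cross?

turn right 14°, forward 7.4 m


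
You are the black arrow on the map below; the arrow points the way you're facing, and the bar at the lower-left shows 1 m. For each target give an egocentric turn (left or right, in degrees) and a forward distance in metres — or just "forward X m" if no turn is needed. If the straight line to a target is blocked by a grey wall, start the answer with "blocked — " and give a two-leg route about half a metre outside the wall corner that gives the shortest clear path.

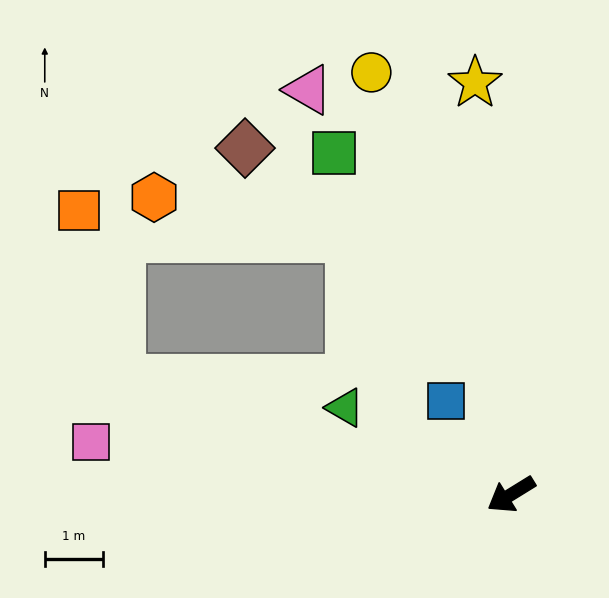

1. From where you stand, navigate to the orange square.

blocked — turn right 48°, forward 7.0 m, then turn right 60°, forward 3.0 m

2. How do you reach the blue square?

turn right 87°, forward 1.9 m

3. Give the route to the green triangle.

turn right 59°, forward 3.2 m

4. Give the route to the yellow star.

turn right 117°, forward 7.1 m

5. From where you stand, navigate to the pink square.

turn right 39°, forward 7.2 m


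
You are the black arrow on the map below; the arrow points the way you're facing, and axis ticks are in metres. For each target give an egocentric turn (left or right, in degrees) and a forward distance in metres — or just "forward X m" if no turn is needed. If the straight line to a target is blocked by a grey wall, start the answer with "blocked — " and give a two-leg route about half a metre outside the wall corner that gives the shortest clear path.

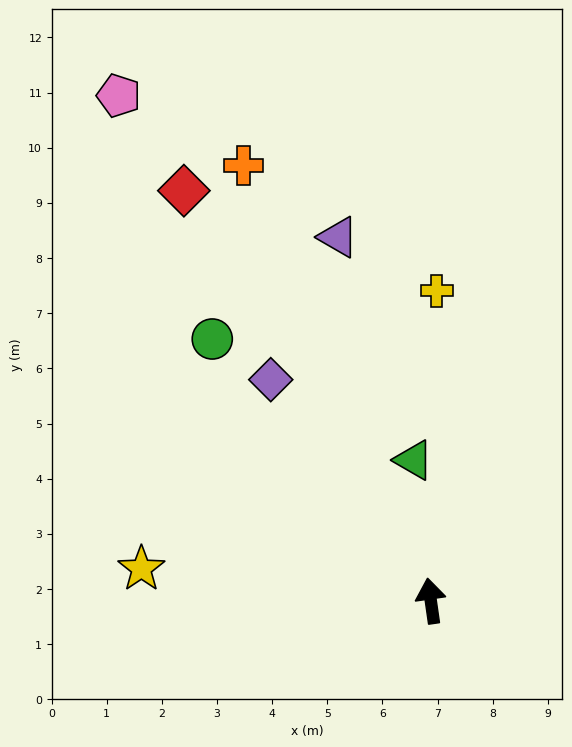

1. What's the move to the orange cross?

turn left 15°, forward 8.6 m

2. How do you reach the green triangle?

forward 2.6 m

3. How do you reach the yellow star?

turn left 76°, forward 5.3 m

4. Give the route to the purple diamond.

turn left 28°, forward 4.9 m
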